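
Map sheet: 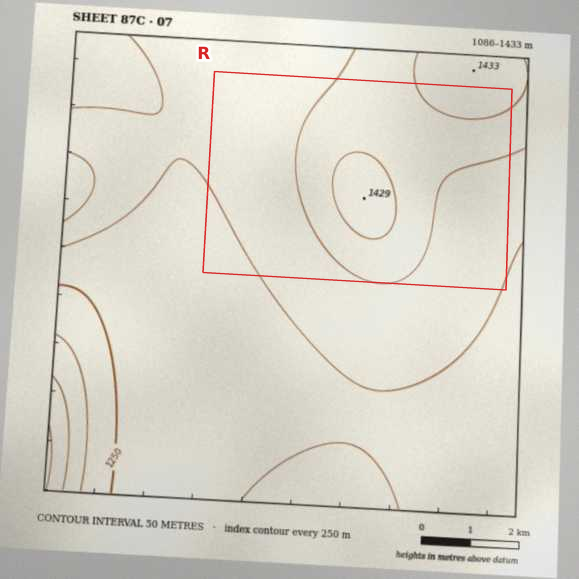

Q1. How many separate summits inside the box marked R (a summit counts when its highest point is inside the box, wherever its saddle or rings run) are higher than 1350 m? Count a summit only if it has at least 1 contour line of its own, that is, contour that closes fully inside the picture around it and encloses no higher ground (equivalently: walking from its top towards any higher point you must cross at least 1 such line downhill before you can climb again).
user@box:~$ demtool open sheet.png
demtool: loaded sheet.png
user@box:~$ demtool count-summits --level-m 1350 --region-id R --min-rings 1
1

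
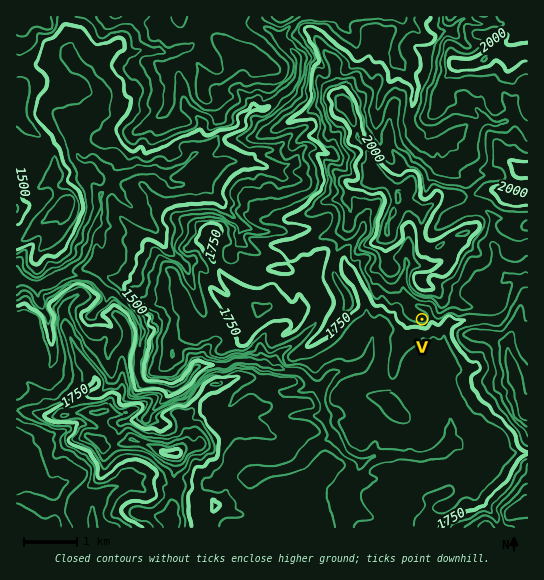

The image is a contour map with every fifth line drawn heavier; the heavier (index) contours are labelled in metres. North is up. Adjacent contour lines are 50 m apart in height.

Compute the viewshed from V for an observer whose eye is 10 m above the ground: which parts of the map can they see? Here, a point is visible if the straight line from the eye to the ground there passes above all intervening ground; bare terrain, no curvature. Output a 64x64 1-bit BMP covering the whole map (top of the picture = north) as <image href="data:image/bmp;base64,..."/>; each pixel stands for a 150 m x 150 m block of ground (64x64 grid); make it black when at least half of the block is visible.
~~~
<image width="64" height="64" href="data:image/bmp;base64,Qk0+AgAAAAAAAD4AAAAoAAAAQAAAAEAAAAABAAEAAAAAAAACAAATCwAAEwsAAAIAAAAAAAAA////AAAAAAAAAAyfj///+AAAHA8PsP/8AAAMfB+Pc/4AAB78H7/x/wAAD/4/v///AAAP//+///8AAA7h/xf//wAABGA/j///AAAIYH+Aj/8AADzg/wAHngAA/eD8ESPvAHOF8/wx+/MAGgf//Hj/4AA8B8/4eP+GAjoPx+Ax/94AHgP3/DP/zgCcAX/8///mAGQAfHz///4AJAB/4v///ABgABwG///8AIAQAAd//7wAAAAAH///nAAAAAAP//+MAAAADAf//4wAAAAEA////AAAAAMB+Pv8AAAAA4D4KfYAAAADwGAJIAAAAASAYBgAAAAACABAcAAAAAAAAIAAAAAAAAAAAwAAAAAAAAABAAAAAAAAAAAAAAAAAAAAAAAAAAAAgAACAAAAAACAAAIAAAAAAMAAAAAAAAAAAAAAAAAAAAAAAAAAAAAAAAAAAAAAAAAAAAAAAAAAAAAAAAAAAAAAAAAAAAAAAAAAAAAAAAAAAAAAAAAAAAAAAAAAAAAAAAAAAAAAAAAAAAAAAAAAAAAAAAAAAAAAAAAAAAAAAAAAAAAAAAAAAAAAAAAAAAAAAAAAAAAAAAAAAAAAAAAAAAAAAAAAAAAAAAAAAAAAAAAAAAAAAAAAAAAAAAAAAAAAAAAAAAAAAAAAAAAAAAAAAAAAAAAAAAAAAAAAAAAAAAAAAAAAAAAAAA=="/>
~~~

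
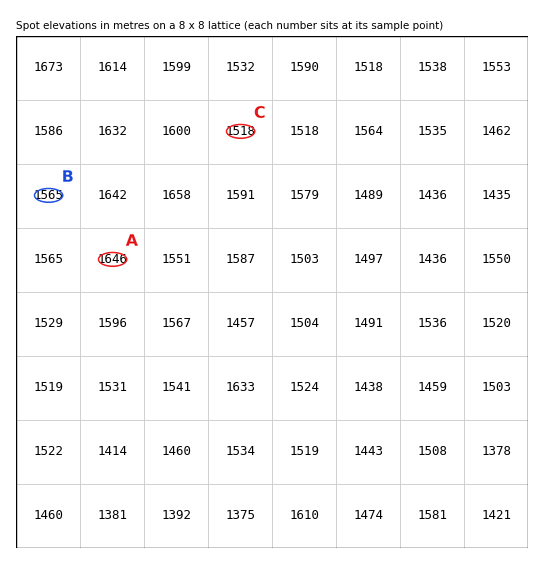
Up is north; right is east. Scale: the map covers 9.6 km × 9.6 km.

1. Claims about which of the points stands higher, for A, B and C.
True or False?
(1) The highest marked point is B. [False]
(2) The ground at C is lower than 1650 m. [True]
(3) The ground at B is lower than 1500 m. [False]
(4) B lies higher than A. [False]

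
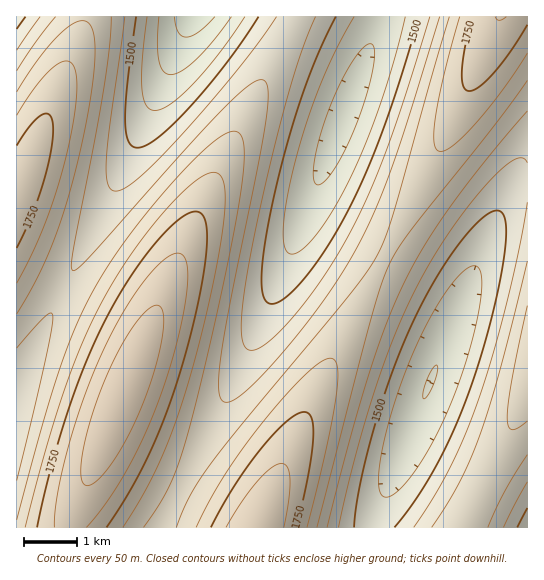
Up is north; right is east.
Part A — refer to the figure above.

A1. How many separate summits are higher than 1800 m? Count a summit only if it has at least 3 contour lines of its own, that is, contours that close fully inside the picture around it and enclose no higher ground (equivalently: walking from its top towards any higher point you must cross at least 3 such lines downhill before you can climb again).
0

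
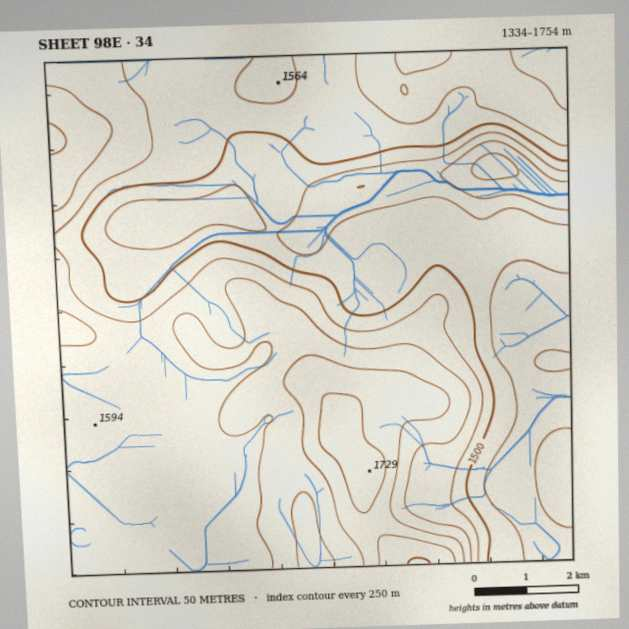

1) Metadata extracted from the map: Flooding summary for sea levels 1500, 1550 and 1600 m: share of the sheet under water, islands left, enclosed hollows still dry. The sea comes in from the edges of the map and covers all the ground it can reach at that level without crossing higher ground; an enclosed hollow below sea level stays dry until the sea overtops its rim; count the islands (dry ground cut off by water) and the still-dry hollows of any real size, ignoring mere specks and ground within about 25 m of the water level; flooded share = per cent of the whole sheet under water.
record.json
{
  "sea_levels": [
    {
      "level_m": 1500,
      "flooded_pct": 32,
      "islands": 0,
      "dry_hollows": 0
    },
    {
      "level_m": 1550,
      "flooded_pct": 48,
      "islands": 0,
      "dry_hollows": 0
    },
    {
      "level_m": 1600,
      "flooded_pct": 80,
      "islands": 0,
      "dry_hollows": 0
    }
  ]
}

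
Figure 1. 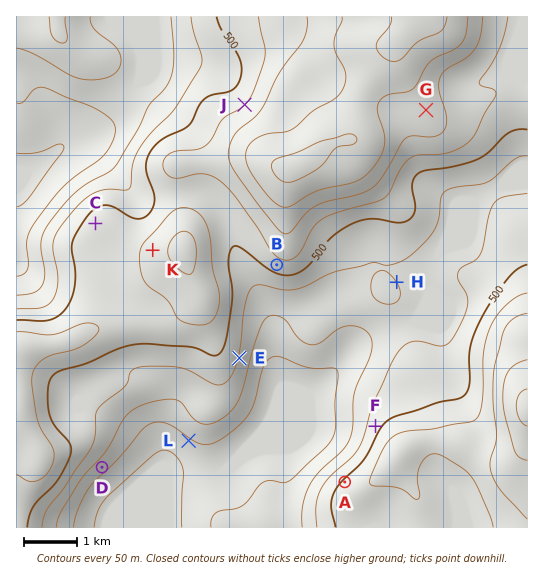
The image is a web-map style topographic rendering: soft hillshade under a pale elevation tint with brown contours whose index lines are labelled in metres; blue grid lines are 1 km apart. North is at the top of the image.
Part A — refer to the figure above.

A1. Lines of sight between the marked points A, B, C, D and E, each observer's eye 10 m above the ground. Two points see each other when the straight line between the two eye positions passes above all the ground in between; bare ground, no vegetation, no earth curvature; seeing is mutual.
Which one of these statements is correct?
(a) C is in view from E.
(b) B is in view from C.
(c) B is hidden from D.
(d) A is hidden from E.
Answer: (c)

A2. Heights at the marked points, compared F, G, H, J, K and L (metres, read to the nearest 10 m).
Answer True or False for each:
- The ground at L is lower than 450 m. True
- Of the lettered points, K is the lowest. False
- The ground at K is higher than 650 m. False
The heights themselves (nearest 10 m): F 480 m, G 630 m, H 450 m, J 550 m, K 570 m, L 340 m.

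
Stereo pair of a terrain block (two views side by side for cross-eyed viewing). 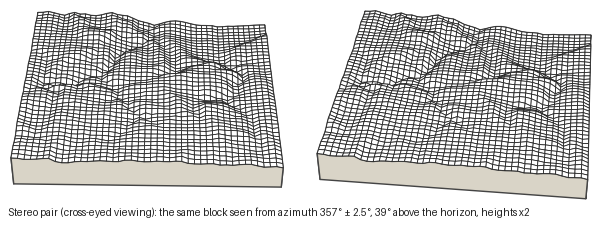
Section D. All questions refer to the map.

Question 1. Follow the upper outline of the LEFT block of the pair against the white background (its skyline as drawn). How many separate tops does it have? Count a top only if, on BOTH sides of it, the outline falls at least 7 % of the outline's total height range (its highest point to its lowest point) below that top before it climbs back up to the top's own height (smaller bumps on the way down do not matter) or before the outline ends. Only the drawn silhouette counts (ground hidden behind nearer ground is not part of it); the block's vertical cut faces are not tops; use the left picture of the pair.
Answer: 4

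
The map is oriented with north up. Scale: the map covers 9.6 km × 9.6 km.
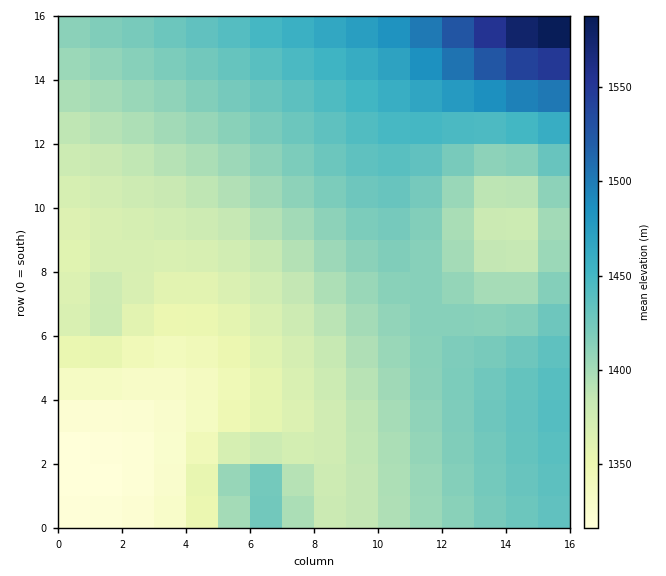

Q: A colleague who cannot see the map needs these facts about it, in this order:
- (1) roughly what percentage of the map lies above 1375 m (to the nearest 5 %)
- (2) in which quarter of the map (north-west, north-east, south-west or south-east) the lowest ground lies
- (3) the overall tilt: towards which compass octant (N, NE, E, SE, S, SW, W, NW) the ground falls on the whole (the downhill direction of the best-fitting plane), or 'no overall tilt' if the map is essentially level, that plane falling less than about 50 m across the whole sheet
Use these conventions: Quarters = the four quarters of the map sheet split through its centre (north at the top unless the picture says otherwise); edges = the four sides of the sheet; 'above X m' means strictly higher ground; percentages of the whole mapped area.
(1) Roughly 75 % of the ground is higher than 1375 m.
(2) The lowest ground is in the south-west quarter.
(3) Overall the map slopes down towards the south-west.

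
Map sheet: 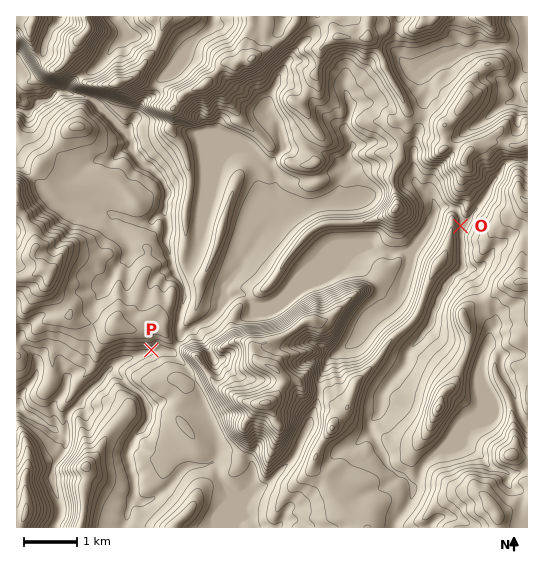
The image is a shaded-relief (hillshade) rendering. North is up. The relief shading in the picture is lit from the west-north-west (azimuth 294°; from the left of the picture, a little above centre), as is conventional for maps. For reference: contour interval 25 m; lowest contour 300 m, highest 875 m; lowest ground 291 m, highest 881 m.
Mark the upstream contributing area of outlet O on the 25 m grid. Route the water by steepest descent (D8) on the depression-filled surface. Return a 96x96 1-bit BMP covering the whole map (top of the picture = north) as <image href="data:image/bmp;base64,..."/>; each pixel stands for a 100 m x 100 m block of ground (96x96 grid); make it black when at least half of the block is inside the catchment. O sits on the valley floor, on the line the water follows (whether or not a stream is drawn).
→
<image width="96" height="96" href="data:image/bmp;base64,Qk2+BAAAAAAAAD4AAAAoAAAAYAAAAGAAAAABAAEAAAAAAIAEAAATCwAAEwsAAAIAAAAAAAAA////AAAAAAAAAAAAAAAAAH////8AAAAAAAAAAP////8AAAAAAAAAA/////8AAAAAAAAAB/////8AAAAAAAAAB/////8AAAAAAAAAD/////8AAAAAAAAAD/////8AAAAAAAAAH/////8AAAAAAAAAH/////8AAAAAAAAAP/////8AAAAAAAAAf/////8AAAAAAAAA//////8AAAAAAAAA//////8AAAAAAAAA//////8AAAAAAAAAf/////8AAAAAAAAAf/////8AAAAAAAAAP/////8AAAAAAAAAP/////8AAAAAAAAAH/////8AAAAAAAAAH/////8AAAAAAAAAD/////8AAAAAAAAAB/////8AAAAAAAAAA/////8AAAAAAAAAA/////8AAAAAAAAAAf////8AAAAAAAAAAf////8AAAAAAAAAAf////8AAAAAAAAAAP////8AAAAAAAAAAH////8AAAAAAAAAAD////8AAAAAAAAAAB////8AAAAAAAAAAA////8AAAAAAAAAAA////8AAAAAAAAAAAf///8AAAAAAAAAAAP///8AAAAAAAAAAAH///8AAAAAAAAAAAD///8AAAAAAAAAAAB///8AAAAAAAAAAAA///8AAAAAAAAAAAAf//8AAAAAAAAAAAAf//8AAAAAAAAAAAAP//8AAAAAAAAAAAAP//8AAAAAAAAAAAAP//8AAAAAAAAAAAAH//8AAAAAAAAAAAAH//8AAAAAAAAAAAAD//8AAAAAAAAAAAAD//8AAAAAAAAAAAAD//8AAAAAAAAAAAAB//8AAAAAAAAAAAAA//8AAAAAAAAAAAAA//8AAAAAAAAAAAAAf/8AAAAAAAAAAAAAf/8AAAAAAAAAAAAAfH8AAAAAAAAAAAAAeH8AAAAAAAAAAAAAMD8AAAAAAAAAAAAAAB8AAAAAAAAAAAAAAA8AAAAAAAAAAAAAAAMAAAAAAAAAAAAAAAEAAAAAAAAAAAAAAAAAAAAAAAAAAAAAAAAAAAAAAAAAAAAAAAAAAAAAAAAAAAAAAAAAAAAAAAAAAAAAAAAAAAAAAAAAAAAAAAAAAAAAAAAAAAAAAAAAAAAAAAAAAAAAAAAAAAAAAAAAAAAAAAAAAAAAAAAAAAAAAAAAAAAAAAAAAAAAAAAAAAAAAAAAAAAAAAAAAAAAAAAAAAAAAAAAAAAAAAAAAAAAAAAAAAAAAAAAAAAAAAAAAAAAAAAAAAAAAAAAAAAAAAAAAAAAAAAAAAAAAAAAAAAAAAAAAAAAAAAAAAAAAAAAAAAAAAAAAAAAAAAAAAAAAAAAAAAAAAAAAAAAAAAAAAAAAAAAAAAAAAAAAAAAAAAAAAAAAAAAAAAAAAAAAAAAAAAAAAAAAAAAAAAAAAAAAAAAAAAAAAAAAAAAAAAAAAAAAAAAAAAAAAAAAAAAAAAAAAAAAAAAAAAAAAAAAAAAAAAAAAAAAAAAAAAAAAAAAAAAAAAAAAAAAAAAAAAAAAAAAAAAAAAAAAAAAAAAAAAAAAAAAAAAAAAAAAAAAAAAAAA="/>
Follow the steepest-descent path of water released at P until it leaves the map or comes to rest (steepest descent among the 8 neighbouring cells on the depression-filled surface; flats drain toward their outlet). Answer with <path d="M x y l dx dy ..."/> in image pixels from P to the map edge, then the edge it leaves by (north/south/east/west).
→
<path d="M151 350l-1 3-4 0-5 2-4 0-6 3-8 1-5 3-7 7-1 0-4 4-3 5-14 13-20 22-2 2 0 11-1 1-1 8-6-1-8-7-2 0-4-4-4-1-3-3-12-5-7-7-2 0"/>
exit: west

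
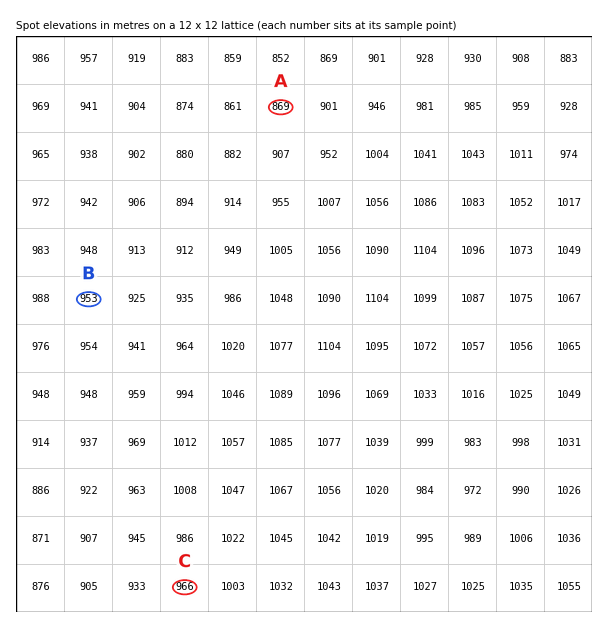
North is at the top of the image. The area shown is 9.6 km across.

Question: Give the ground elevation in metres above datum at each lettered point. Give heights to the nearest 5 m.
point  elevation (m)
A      870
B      955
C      965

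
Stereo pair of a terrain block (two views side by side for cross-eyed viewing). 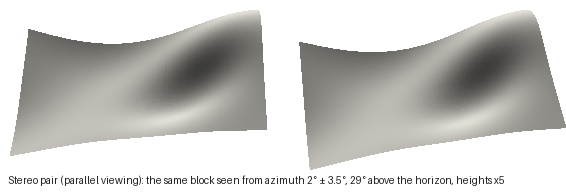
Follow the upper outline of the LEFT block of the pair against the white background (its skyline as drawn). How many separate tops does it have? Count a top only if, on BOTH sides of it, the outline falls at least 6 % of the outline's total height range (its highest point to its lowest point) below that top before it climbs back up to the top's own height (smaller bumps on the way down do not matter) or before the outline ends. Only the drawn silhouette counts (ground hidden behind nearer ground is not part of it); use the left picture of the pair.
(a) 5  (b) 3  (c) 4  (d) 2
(d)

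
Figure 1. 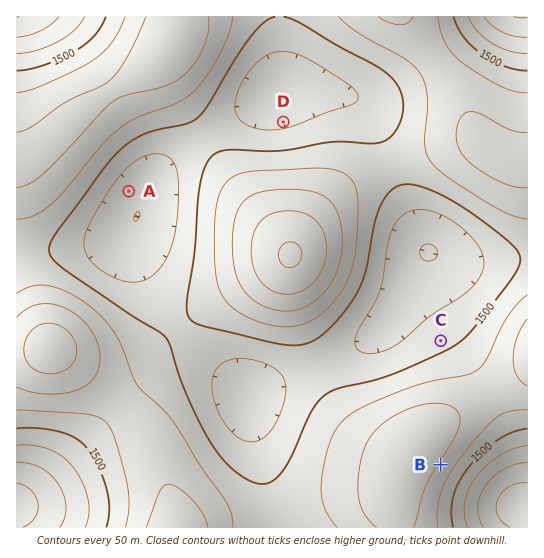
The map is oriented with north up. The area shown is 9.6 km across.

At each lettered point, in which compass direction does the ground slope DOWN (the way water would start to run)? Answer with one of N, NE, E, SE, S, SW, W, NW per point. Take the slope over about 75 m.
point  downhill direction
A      SE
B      SE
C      NW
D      N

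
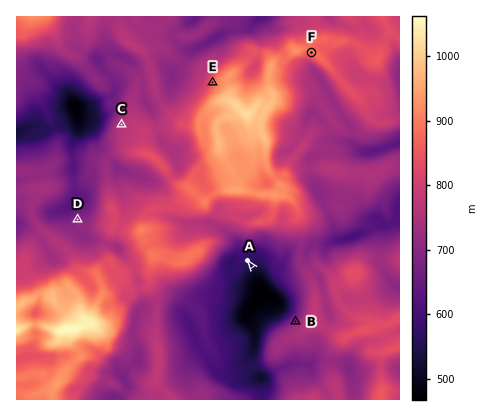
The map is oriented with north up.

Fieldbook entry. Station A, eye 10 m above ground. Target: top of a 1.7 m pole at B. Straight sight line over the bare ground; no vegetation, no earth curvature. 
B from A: seen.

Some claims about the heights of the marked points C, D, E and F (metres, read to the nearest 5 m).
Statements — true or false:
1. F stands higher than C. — true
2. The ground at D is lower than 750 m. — true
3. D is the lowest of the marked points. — true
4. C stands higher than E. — false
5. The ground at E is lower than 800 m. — false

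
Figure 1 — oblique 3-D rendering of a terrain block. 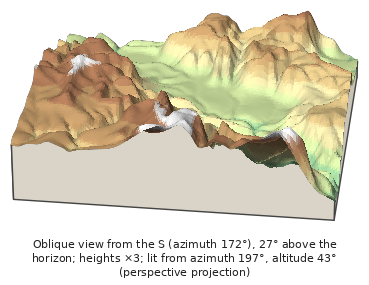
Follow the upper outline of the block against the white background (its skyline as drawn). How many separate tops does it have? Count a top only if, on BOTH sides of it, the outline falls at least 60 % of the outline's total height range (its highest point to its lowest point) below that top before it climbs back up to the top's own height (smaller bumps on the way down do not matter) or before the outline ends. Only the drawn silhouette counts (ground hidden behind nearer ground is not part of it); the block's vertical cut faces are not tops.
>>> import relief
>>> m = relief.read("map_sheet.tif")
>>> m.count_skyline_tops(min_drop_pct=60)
0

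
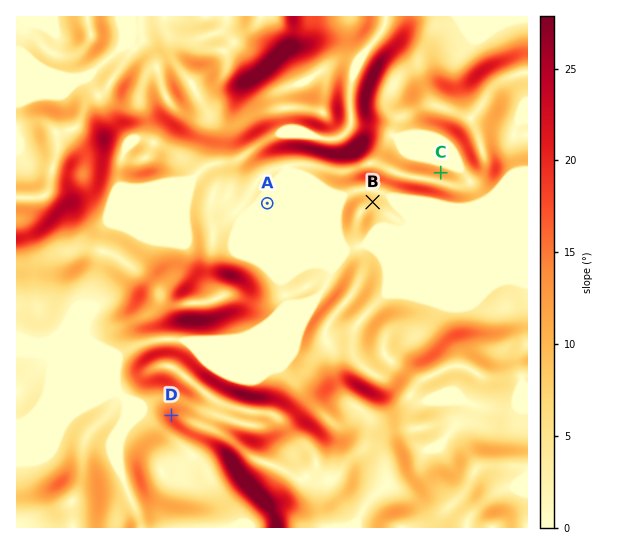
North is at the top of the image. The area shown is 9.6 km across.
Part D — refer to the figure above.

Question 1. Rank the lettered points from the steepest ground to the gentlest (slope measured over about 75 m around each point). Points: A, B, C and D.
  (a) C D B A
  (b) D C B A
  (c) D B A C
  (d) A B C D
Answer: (b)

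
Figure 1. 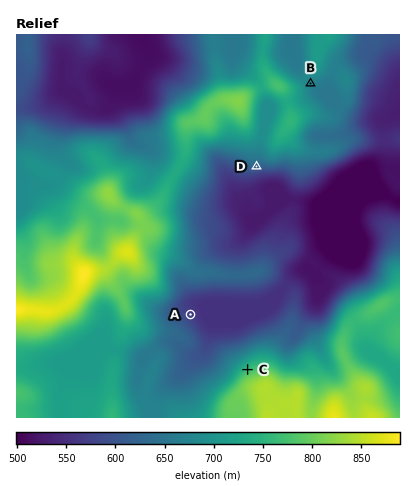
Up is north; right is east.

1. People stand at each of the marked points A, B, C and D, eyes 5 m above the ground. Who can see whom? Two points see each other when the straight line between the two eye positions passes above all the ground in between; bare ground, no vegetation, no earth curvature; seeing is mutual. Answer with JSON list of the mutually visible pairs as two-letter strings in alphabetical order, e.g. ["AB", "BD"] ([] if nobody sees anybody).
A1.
["AC", "CD"]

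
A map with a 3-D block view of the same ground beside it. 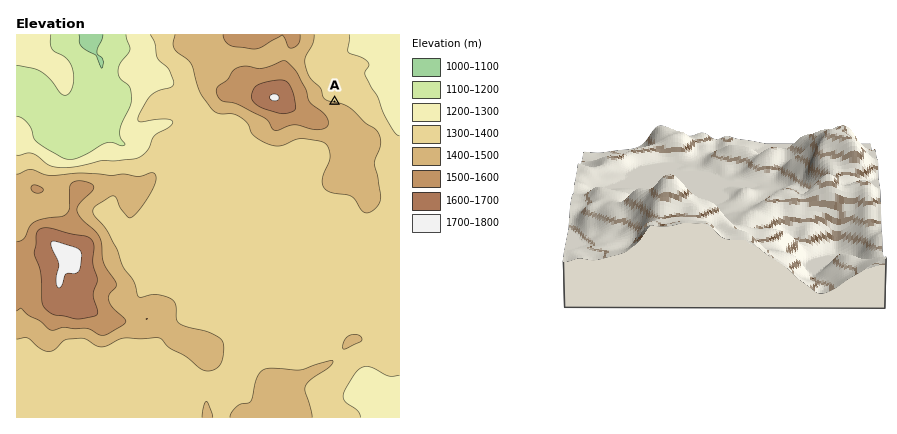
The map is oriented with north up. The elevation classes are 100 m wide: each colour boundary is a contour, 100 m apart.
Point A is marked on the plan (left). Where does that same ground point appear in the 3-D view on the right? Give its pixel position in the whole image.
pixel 621 222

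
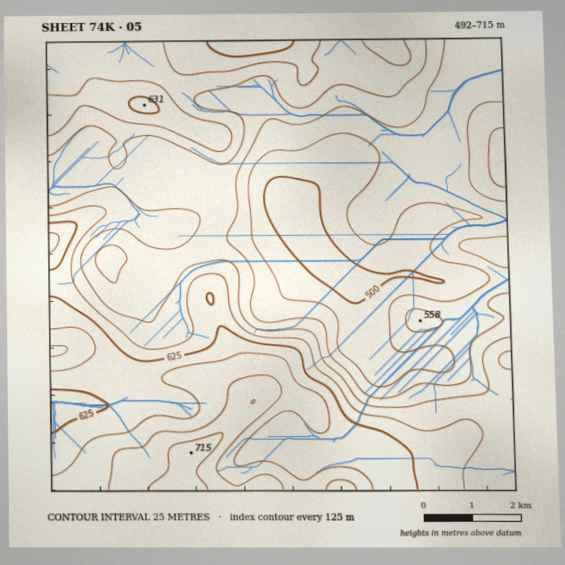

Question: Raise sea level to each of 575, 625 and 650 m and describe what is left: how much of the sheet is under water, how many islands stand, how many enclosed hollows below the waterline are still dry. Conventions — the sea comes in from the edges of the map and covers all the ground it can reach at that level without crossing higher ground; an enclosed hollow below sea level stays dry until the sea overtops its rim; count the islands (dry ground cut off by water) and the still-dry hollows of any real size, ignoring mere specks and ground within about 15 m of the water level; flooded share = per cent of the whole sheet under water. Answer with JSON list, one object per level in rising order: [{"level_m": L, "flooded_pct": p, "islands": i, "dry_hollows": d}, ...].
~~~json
[{"level_m": 575, "flooded_pct": 48, "islands": 0, "dry_hollows": 0}, {"level_m": 625, "flooded_pct": 78, "islands": 0, "dry_hollows": 0}, {"level_m": 650, "flooded_pct": 89, "islands": 0, "dry_hollows": 0}]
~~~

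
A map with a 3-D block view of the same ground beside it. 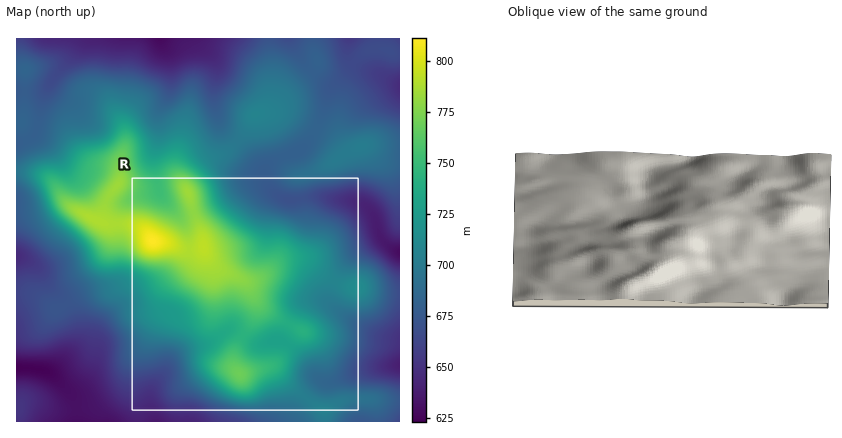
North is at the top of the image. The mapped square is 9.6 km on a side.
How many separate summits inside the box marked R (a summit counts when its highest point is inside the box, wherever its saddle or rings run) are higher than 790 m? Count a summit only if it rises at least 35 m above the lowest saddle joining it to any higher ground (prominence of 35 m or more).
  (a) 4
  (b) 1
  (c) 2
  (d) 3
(b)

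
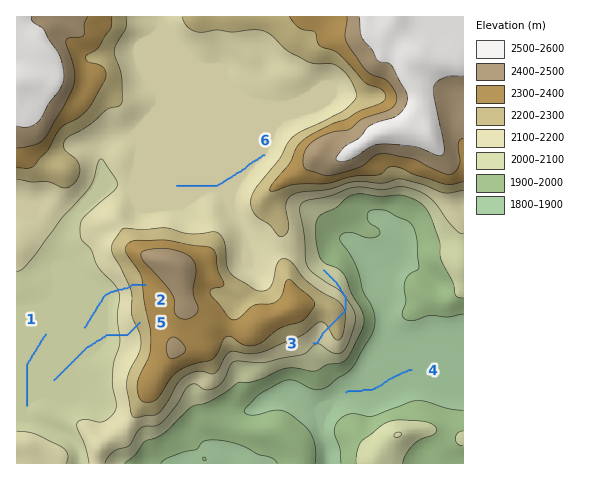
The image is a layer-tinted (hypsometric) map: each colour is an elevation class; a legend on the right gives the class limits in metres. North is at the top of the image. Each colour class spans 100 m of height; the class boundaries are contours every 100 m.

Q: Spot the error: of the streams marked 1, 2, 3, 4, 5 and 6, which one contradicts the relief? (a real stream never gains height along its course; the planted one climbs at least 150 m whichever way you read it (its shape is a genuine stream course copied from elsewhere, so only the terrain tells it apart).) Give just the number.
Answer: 3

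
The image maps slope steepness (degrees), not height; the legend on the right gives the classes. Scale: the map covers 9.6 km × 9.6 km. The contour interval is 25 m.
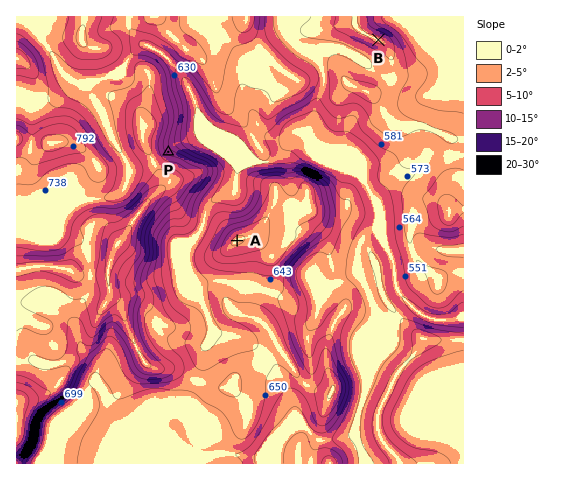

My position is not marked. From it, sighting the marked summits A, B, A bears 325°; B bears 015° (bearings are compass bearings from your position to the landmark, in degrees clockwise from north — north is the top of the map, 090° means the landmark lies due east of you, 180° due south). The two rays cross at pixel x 300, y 331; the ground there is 590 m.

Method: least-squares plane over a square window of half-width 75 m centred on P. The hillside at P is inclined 11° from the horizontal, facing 43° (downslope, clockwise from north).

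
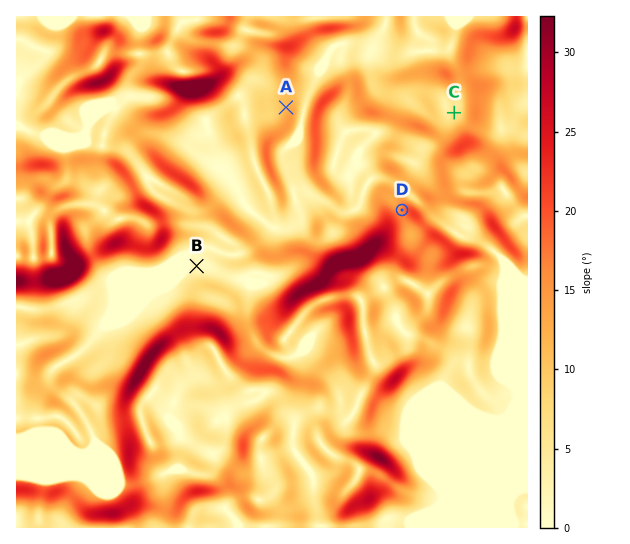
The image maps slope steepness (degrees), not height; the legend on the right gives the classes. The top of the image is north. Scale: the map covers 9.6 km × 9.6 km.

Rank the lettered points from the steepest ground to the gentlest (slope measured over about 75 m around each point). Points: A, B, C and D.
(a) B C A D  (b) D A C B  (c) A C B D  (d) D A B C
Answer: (b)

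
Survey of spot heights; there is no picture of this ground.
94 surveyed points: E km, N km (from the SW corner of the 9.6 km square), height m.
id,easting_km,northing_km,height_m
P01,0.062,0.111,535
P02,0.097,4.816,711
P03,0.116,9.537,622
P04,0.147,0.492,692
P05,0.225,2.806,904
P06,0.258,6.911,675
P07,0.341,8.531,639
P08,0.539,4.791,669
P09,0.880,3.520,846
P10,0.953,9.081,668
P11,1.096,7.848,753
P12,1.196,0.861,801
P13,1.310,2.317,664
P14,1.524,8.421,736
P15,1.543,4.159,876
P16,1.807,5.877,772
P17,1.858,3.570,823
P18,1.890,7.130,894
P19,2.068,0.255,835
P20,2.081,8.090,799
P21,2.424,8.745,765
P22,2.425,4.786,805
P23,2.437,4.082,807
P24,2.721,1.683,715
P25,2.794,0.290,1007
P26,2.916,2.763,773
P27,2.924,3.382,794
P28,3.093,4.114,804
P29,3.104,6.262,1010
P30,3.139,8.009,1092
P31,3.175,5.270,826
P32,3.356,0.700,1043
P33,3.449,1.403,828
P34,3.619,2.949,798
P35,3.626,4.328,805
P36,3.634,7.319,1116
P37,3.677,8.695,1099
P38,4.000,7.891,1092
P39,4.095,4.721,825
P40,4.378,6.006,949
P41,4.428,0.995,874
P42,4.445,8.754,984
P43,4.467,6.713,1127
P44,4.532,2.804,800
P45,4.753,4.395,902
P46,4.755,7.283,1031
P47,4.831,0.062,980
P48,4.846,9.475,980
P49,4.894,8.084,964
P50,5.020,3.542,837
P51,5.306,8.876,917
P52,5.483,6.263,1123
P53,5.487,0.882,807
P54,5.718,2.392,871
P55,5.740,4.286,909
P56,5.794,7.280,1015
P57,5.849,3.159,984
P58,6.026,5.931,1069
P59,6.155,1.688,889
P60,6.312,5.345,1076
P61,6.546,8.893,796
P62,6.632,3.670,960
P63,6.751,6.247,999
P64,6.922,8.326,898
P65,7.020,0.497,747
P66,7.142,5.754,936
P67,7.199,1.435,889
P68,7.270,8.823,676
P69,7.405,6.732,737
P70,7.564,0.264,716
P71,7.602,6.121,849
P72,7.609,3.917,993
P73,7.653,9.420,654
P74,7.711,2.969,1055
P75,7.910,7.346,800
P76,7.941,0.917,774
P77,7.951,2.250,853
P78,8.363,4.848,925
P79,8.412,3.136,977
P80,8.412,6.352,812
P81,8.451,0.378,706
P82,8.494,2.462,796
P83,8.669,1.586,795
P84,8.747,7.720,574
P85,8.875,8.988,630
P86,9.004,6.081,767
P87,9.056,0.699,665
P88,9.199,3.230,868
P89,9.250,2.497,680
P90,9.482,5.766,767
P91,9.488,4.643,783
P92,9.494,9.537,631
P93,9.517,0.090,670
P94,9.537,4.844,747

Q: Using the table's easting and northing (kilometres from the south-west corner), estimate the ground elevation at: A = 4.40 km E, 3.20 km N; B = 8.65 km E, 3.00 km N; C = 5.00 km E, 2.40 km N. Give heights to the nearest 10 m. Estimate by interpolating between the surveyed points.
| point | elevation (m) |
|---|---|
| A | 810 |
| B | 940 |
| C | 830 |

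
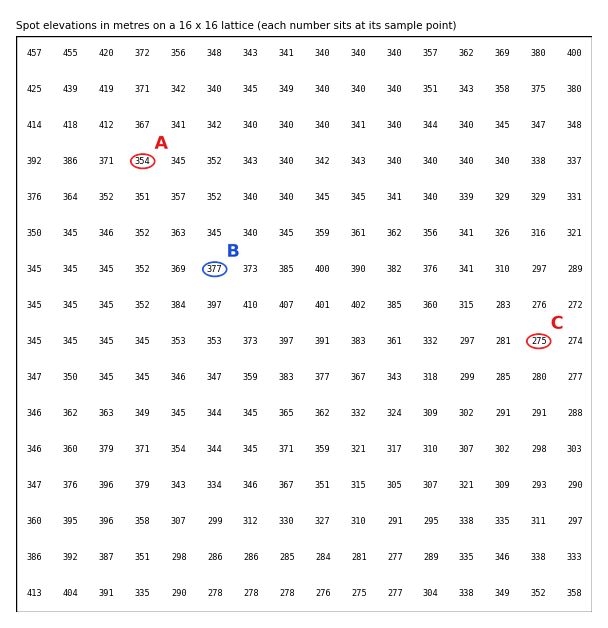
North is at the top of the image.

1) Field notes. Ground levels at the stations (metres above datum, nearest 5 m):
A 355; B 375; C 275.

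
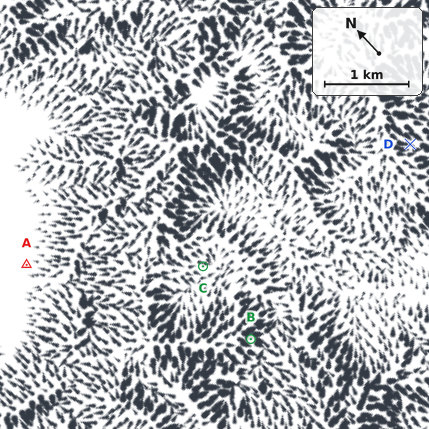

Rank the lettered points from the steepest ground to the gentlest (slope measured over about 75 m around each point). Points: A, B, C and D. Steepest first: B D C A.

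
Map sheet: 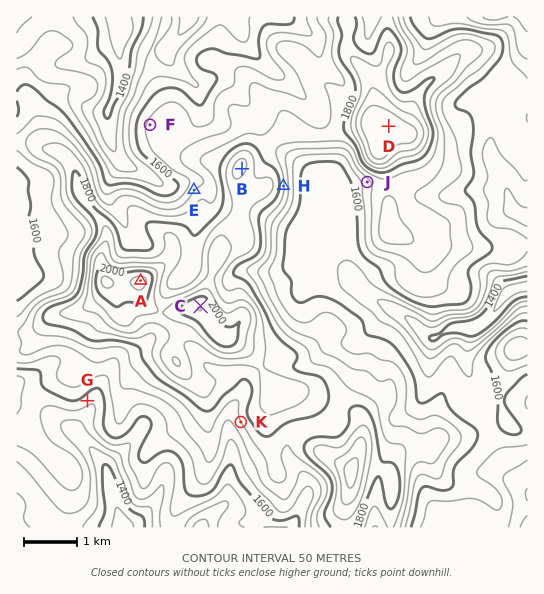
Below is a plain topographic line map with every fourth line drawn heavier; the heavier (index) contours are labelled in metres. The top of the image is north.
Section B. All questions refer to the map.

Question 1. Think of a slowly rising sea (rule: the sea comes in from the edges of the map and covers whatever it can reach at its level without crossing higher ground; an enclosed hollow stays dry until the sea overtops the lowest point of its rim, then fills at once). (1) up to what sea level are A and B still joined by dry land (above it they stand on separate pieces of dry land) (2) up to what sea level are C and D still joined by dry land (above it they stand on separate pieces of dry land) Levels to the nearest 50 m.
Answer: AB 1850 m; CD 1750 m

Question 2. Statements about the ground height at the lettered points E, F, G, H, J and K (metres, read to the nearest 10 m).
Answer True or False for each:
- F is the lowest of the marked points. False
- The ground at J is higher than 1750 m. False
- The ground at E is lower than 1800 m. True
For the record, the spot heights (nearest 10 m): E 1690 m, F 1660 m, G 1570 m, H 1760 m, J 1680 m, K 1750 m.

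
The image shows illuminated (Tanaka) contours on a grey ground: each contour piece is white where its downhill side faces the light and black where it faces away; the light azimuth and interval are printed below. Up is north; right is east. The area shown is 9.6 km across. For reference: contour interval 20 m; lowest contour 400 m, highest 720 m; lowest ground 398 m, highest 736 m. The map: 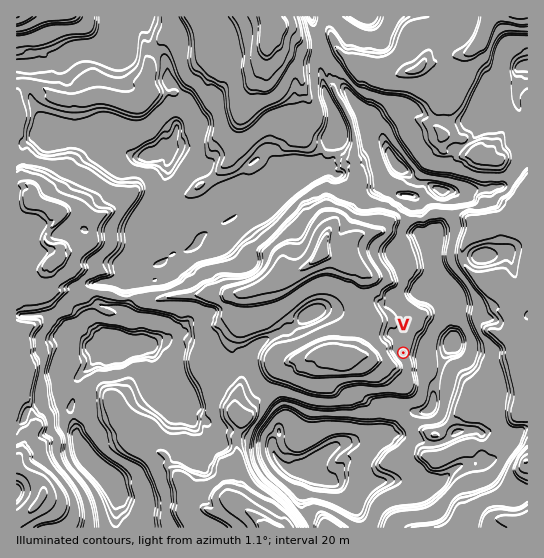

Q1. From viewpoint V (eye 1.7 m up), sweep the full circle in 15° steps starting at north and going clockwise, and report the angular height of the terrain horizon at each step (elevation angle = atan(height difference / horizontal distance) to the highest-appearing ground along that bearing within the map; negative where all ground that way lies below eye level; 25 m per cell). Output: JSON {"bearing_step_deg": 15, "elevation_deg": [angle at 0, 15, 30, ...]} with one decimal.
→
{"bearing_step_deg": 15, "elevation_deg": [1.0, 1.0, 1.4, 1.6, 1.5, 1.8, 1.6, 1.4, 1.3, 2.1, 1.8, 0.9, 0.8, 7.6, 11.2, 11.8, 11.7, 11.2, 10.5, 9.2, 7.6, 4.9, 4.1, 2.7]}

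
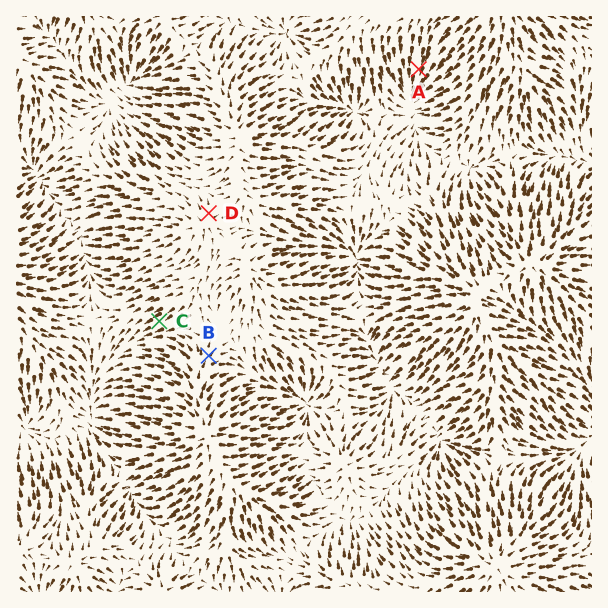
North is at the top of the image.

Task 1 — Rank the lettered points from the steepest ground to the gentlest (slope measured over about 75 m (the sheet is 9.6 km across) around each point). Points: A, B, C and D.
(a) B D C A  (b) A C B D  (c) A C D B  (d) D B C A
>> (b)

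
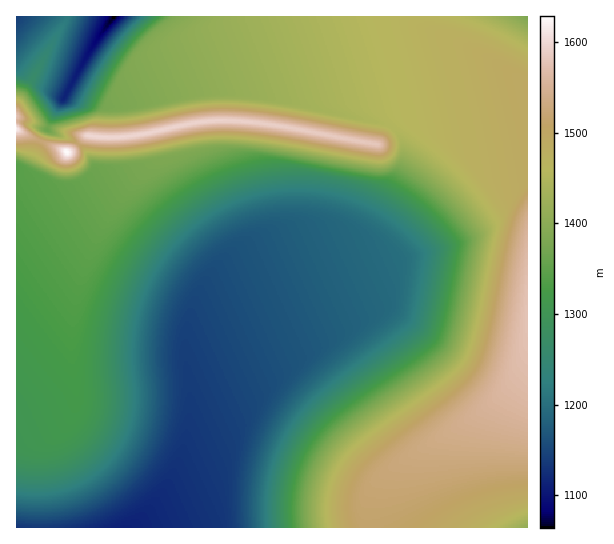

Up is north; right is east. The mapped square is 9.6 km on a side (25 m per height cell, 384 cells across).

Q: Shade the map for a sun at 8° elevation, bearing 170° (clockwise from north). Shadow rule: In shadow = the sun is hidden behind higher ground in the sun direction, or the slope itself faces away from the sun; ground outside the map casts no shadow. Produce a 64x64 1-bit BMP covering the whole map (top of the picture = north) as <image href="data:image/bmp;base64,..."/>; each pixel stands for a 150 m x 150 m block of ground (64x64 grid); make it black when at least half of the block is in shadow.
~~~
<image width="64" height="64" href="data:image/bmp;base64,Qk0+AgAAAAAAAD4AAAAoAAAAQAAAAEAAAAABAAEAAAAAAAACAAATCwAAEwsAAAIAAAAAAAAA////AAAAAAAAAAAAAAAAAAAAAAAAAAAAAAAAAAAAAAAAAAAAAAAAAAAAAAAAAAAAAAAAAAAAAAAAAAAAAAAAAAAAAAAAAAAAAAAAAAAAAAAAAAAABwAAAAAAAAAP4AAAAAAAAA/4AAAAAAAAH/wAAAAAAAAf/wAAAAAAAB//wAAAAAAAD//gAAAAAAAP//gAAAAAAA///AAAAAAAD//+AAAAAAAH//8AAAAAAAf//wAAAAAAA///AAAAAAAB//4AAAAAAAD//gAAAAAAAD/8AAAAAAAAH/gAAAAAAAAH+AAAAAAAAAPwAAAAAAAAAAAAAAAAAAAAAAAAAAAAAAAAAAAAAAAAAAAAAAAAAAAAAAAAAAAAAAAAAAAAAAAAAAAAAAAAAAAAAAAAAAAAAAAAAAAAAAAAAAAAAAAAAAAAAAAAAAAAAAAAAAAAAAAAAAAAAAAAAAAAAAAAAAAAAAAAAAAAAAAAAAAAAAAAAAAAAAAAAAAAAAAAAAAAAAAAAAAABwAAAAAAAAAfAAAAABwAAH//gAAD/gAA///4AP/+AAD///////wAAP//////+AAA///////4AAD//////+AAAP/////+AAAA//////AAAAD/////gAAAAP////wAAAAA//4fgAAAAAD//wAAAAAAAP//gAAAAAAA///AAAAAAAD//+AAAAAAAA=="/>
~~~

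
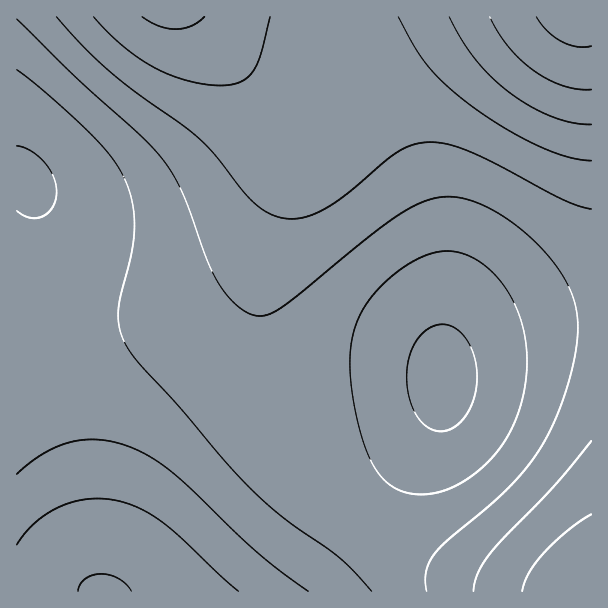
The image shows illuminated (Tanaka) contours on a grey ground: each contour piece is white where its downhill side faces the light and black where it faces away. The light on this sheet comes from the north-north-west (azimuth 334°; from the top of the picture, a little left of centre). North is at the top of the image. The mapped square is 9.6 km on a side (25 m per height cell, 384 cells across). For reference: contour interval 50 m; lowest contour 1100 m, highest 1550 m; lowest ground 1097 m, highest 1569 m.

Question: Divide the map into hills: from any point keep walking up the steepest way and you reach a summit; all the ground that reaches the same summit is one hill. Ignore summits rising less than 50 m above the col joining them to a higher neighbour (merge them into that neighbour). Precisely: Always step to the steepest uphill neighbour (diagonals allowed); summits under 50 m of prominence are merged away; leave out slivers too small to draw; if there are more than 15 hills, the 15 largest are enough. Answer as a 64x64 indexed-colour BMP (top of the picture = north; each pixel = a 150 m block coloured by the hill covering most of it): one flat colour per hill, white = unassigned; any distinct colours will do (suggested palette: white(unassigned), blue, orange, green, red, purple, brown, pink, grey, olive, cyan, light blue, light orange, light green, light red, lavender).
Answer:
<image width="64" height="64" href="data:image/bmp;base64,Qk12CAAAAAAAAHYAAAAoAAAAQAAAAEAAAAABAAQAAAAAAAAIAAATCwAAEwsAABAAAAAAAAAA////ALR3HwAOf/8ALKAsACgn1gC9Z5QAS1aMAMJ34wB/f38AIr28AM++FwDox64AeLv/AIrfmACWmP8A1bDFACIiIiIhERERERERERERERETMzMzMzMzMzMzMzMzMzMzIiIiIiERERERERERERERERMzMzMzMzMzMzMzMzMzMzMiIiIiIRERERERERERERERETMzMzMzMzMzMzMzMzMzMyIiIiIhEREREREREREREREREzMzMzMzMzMzMzMzMzMzIiIiIhERERERERERERERERERMzMzMzMzMzMzMzMzMzMiIiIiEREREREREREREREREREzMzMzMzMzMzMzMzMzMyIiIiIRERERERERERERERERERMzMzMzMzMzMzMzMzMzIiIiIhERERERERERERERERERETMzMzMzMzMzMzMzMzMiIiIiEREREREREREREREREREREzMzMzMzMzMzMzMzMyIiIiIRERERERERERERERERERERMzMzMzMzMzMzMzMzIiIiIhEREREREREREREREREREREzMzMzMzMzMzMzMzMiIiIiERERERERERERERERERERERMzMzMzMzMzMzMzMyIiIiERERERERERERERERERERERETMzMzMzMzMzMzMzIiIiIREREREREREREREREREREREREzMzMzMzMzMzMzMiIiIhERERERERERERERERERERERETMzMzMzMzMzMzMyIiIiEREREREREREREREREREREREREzMzMzMzMzMzMzIiIiIRERERERERERERERERERERERERMzMzMzMzMzMzMiIiIhEREREREREREREREREREREREREzMzMzMzMzMzMyIiIhERERERERERERERERERERERERERMzMzMzMzMzMzIiIiERERERERERERERERERERERERERETMzMzMzMzMzMiIiIRERERERERERERERERERERERERERMzMzMzMzMzMyIiIhEREREREREREREREREREREREREREzMzMzMzMzMzIiIiERERERERERERERERERERERERERETMzMzMzMzMzMiIiEREREREREREREREREREREREREREREzMzMzMzMzMyIiIRERERERERERERERERERERERERERETMzMzMzMzMzIiIhERERERERERERERERERERERERERESMzMzMzMzMzMiIiERERERERERERERERERERERERERERIjMzMzMzMzMyIiIREREREREREREREREREREREREREREiIjMzMzMzMzIiIRERERERERERERERERERERERERERESIiIjMzMzMzMiIhERERERERERERERERERERERERERERIiIiIiIzMzMyIiEREREREREREREREREREREREREREREiIiIiIiIiIiIiIRERERERERERERERERERERERERERESIiIiIiIiIiIiIhERERERERERERERERERERERERERERIiIiIiIiIiIiIhEREREREREREREREREREREREREREREiIiIiIiIiIiIiERERERERERERERERERERERERERERESIiIiIiIiIiIiIRERERERERERERERERERERERERERERIiIiIiIiIiIiIhEREREREREREREREREREREREREREREiIiIiIiIiIiIiERERERERERERERERERERERERERERESIiIiIiIiIiIiIRERERERERERERERERERERERERERERIiIiIiIiIiIiIhEREREREREREREREREREREREREREREiIiIiIiIiIiIiEREREREREREREREREREREREREREREiIiIiIiIiIiIiERERERERERERERERERERERERERERESIiIiIiIiIiIiIRERERERERERERERERERERERERERERIiIiIiIiIiIiIhERERERERERERERERERERERERERERIiIiIiIiIiIiIiEREREREREREREREREREREREREREREiIiIiIiIiIiIiERERERERERERERERERERERERERERESIiIiIiIiIiIiERERERERERERERERERERERERERERESIiIiIiIiIiIiIRERERERERERERERERERERERERERERIiIiIiIiIiIiIhERERERERERERERERERERERERERERIiIiIiIiIiIiIiEREREREREREREREREREREREREREREiIiIiIiIiIiIiIREREREREREREREREREREREREREREiIiIiIiIiIiIiIhERERERERERERERERERERERERERESIiIiIiIiIiIiIiERERERERERERERERERERERERERESIiIiIiIiIiIiIiIRERERERERERERERERERERERERESIiIiIiIiIiIiIiIhERERERERERERERERERERERERERIiIiIiIiIiIiIiIiERERERERERERERERERERERERERIiIiIiIiIiIiIiIiIREREREREREREREREREREREREREiIiIiIiIiIiIiIiIhEREREREREREREREREREREREREiIiIiIiIiIiIiIiIiEREREREREREREREREREREREREiIiIiIiIiIiIiIiIiIRERERERERERERERERERERERESIiIiIiIiIiIiIiIiIhERERERERERERERERERERERESIiIiIiIiIiIiIiIiIiERERERERERERERERERERERERIiIiIiIiIiIiIiIiIiIRERERERERERERERERERERERIiIiIiIiIiIiIiIiIiIhEREREREREREREREREREREREiIiIiIiIiIiIiIiIiIi"/>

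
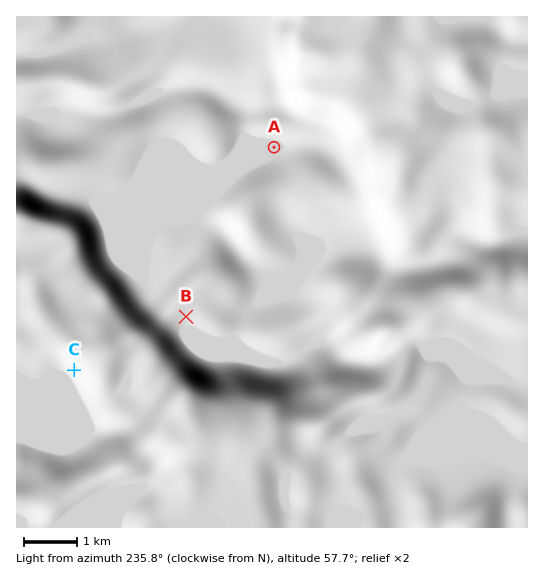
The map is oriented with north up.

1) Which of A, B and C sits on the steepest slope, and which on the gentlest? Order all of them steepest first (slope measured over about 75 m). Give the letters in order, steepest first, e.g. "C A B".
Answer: C B A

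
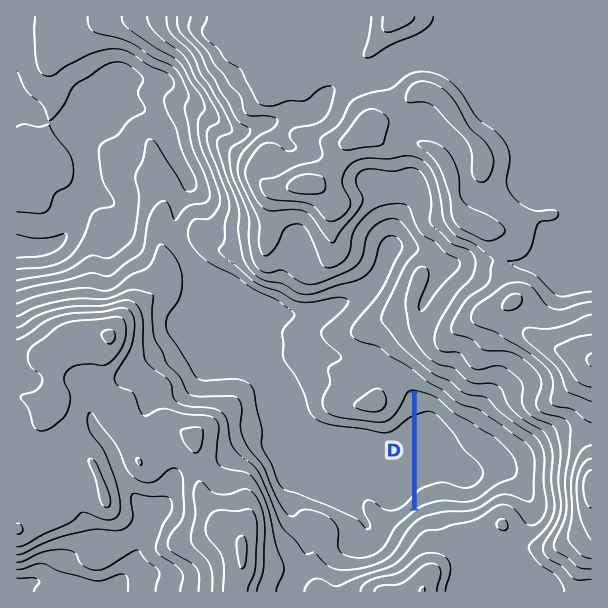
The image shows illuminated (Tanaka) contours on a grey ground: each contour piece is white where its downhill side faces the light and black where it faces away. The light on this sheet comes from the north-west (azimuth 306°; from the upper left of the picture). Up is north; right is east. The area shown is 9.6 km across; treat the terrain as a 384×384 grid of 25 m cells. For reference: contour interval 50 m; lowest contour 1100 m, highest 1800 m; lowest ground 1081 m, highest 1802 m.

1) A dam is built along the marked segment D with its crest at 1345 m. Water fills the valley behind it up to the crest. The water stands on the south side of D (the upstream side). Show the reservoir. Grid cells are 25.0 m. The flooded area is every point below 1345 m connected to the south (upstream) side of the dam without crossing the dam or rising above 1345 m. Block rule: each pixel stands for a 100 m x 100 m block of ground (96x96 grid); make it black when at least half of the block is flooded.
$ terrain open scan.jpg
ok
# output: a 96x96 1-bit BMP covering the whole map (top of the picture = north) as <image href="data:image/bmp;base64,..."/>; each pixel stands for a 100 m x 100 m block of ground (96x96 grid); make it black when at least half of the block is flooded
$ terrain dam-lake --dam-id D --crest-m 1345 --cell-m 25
<image width="96" height="96" href="data:image/bmp;base64,Qk2+BAAAAAAAAD4AAAAoAAAAYAAAAGAAAAABAAEAAAAAAIAEAAATCwAAEwsAAAIAAAAAAAAA////AAAAAAAAAAAAAAAAAAAAAAAAAAAAAAAAAAAAAAAAAAAAAAAAAAAAAAAAAAAAAAAAAAAAAAAAAAAAAAAAAAAAAAAAAAAAAAAAAAAAAAAAAAAAAAAAAAAAAAAAAAAAAAAAAAAAAAAAAAAAAAAAAAAAAAAAAAAAAAAAAAAAAAAAAAAAAAAAAAAAAAAAAAAAAAAAAAAAAAAAAAAAAAAAAAAAAAAAAAAAAAAAAAAAAAAAAAAAAAAAABAAAAAAAAAAAAAAAB/wAAAAAAAAAAAAAB/8AAAAAAAAAAAAAB/+AAAAAAAAAAAAAB//gAAAAAAAAAAAAB//4AAAAAAAAAAAAB//4AAAAAAAAAAAAB//4AAAAAAAAAAAAB//wAAAAAAAAAAAAB//wAAAAAAAAAAAAB//gAAAAAAAAAAAAB//AAAAAAAAAAAAAB/8AAAAAAAAAAAAAB/wAAAAAAAAAAAAAB/gAAAAAAAAAAAAAB+AAAAAAAAAAAAAAB8AAAAAAAAAAAAAAB4AAAAAAAAAAAAAABwAAAAAAAAAAAAAAAAAAAAAAAAAAAAAAAAAAAAAAAAAAAAAAAAAAAAAAAAAAAAAAAAAAAAAAAAAAAAAAAAAAAAAAAAAAAAAAAAAAAAAAAAAAAAAAAAAAAAAAAAAAAAAAAAAAAAAAAAAAAAAAAAAAAAAAAAAAAAAAAAAAAAAAAAAAAAAAAAAAAAAAAAAAAAAAAAAAAAAAAAAAAAAAAAAAAAAAAAAAAAAAAAAAAAAAAAAAAAAAAAAAAAAAAAAAAAAAAAAAAAAAAAAAAAAAAAAAAAAAAAAAAAAAAAAAAAAAAAAAAAAAAAAAAAAAAAAAAAAAAAAAAAAAAAAAAAAAAAAAAAAAAAAAAAAAAAAAAAAAAAAAAAAAAAAAAAAAAAAAAAAAAAAAAAAAAAAAAAAAAAAAAAAAAAAAAAAAAAAAAAAAAAAAAAAAAAAAAAAAAAAAAAAAAAAAAAAAAAAAAAAAAAAAAAAAAAAAAAAAAAAAAAAAAAAAAAAAAAAAAAAAAAAAAAAAAAAAAAAAAAAAAAAAAAAAAAAAAAAAAAAAAAAAAAAAAAAAAAAAAAAAAAAAAAAAAAAAAAAAAAAAAAAAAAAAAAAAAAAAAAAAAAAAAAAAAAAAAAAAAAAAAAAAAAAAAAAAAAAAAAAAAAAAAAAAAAAAAAAAAAAAAAAAAAAAAAAAAAAAAAAAAAAAAAAAAAAAAAAAAAAAAAAAAAAAAAAAAAAAAAAAAAAAAAAAAAAAAAAAAAAAAAAAAAAAAAAAAAAAAAAAAAAAAAAAAAAAAAAAAAAAAAAAAAAAAAAAAAAAAAAAAAAAAAAAAAAAAAAAAAAAAAAAAAAAAAAAAAAAAAAAAAAAAAAAAAAAAAAAAAAAAAAAAAAAAAAAAAAAAAAAAAAAAAAAAAAAAAAAAAAAAAAAAAAAAAAAAAAAAAAAAAAAAAAAAAAAAAAAAAAAAAAAAAAAAAAAAAAAAAAAAAAAAAAAAAAAAAAAAAAAAAAAAAAAAAAAAAAAAAAAAAAAAAAAAA="/>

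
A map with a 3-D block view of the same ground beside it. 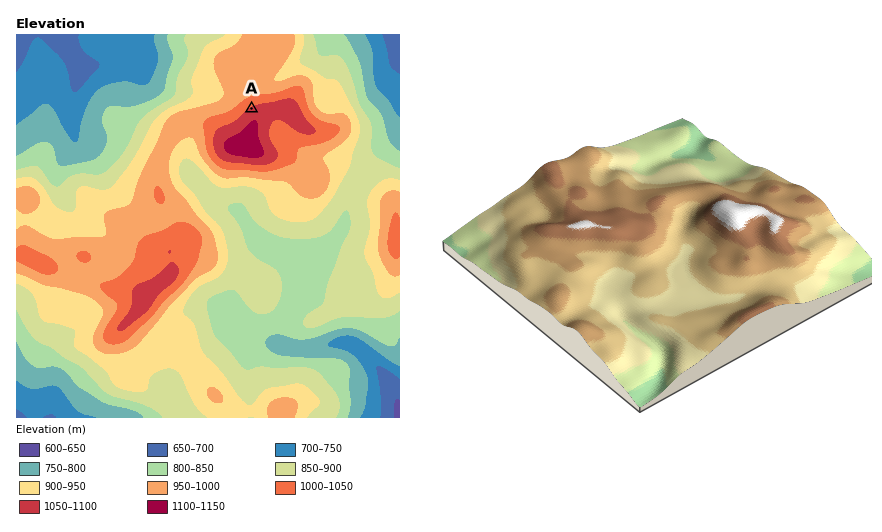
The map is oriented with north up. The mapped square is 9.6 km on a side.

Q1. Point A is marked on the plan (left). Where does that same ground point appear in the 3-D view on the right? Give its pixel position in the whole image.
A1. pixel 758 206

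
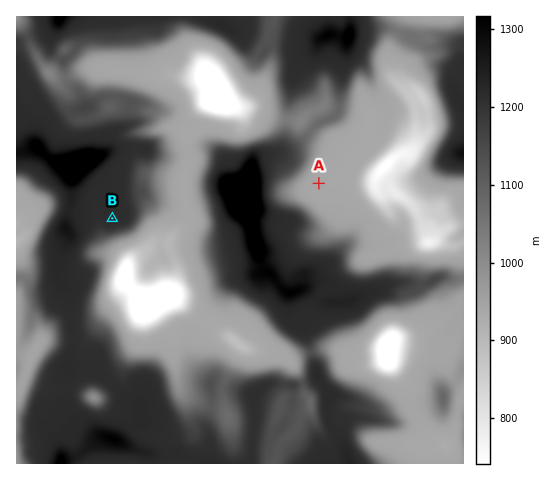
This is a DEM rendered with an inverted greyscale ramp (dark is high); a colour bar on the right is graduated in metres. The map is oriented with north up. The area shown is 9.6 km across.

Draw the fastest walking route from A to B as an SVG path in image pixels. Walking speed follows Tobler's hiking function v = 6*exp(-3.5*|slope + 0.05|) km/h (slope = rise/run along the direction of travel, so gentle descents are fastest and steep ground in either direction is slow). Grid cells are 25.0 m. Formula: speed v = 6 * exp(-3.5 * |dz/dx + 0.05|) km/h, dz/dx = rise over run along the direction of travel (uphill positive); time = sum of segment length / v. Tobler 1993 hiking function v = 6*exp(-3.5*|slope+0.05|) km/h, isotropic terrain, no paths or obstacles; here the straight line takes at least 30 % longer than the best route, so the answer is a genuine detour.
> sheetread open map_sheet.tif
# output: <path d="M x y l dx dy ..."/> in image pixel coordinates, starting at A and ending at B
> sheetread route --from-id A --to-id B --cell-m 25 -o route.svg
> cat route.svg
<path d="M319 183l-7-14 0-17-3-5 0-8-1-2-3-3-5 0-5-2-7-7-2-1-2 0-21 10-11 0-7 4-11 0-5-2-21 0-9 4-6 6-14 7-8 8-14 7-21 21-6 12-18 17"/>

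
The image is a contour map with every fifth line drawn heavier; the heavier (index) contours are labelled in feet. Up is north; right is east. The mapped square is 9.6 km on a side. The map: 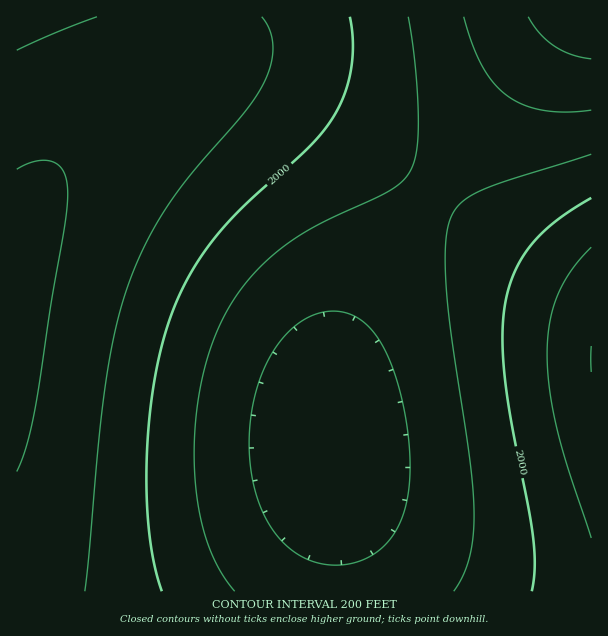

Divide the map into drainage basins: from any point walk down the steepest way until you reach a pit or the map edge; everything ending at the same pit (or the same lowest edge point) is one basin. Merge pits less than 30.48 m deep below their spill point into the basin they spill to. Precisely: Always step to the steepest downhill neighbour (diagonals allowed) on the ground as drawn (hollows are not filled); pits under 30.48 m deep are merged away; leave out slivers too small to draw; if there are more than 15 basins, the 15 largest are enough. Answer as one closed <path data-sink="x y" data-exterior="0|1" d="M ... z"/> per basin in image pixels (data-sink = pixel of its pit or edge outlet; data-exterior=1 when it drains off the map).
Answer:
<path data-sink="326 443" data-exterior="0" d="M221 67l-20 0-30 9-19 10-48 35-46 44-12 15-15 24-11 24-4 14 0 349 575 1 1-296-55-31-57-37-103-76-78-52-42-22z"/><path data-sink="591 17" data-exterior="1" d="M591 16l-406 0-3 25-7 19-11 14-18 15 3 1 30-17 22-6 29 1 27 10 34 18 56 36 93 67 85 59 66 37z"/><path data-sink="17 17" data-exterior="1" d="M183 16l-167 1 1 224 14-37 27-39 37-37 57-43 20-20 10-24z"/>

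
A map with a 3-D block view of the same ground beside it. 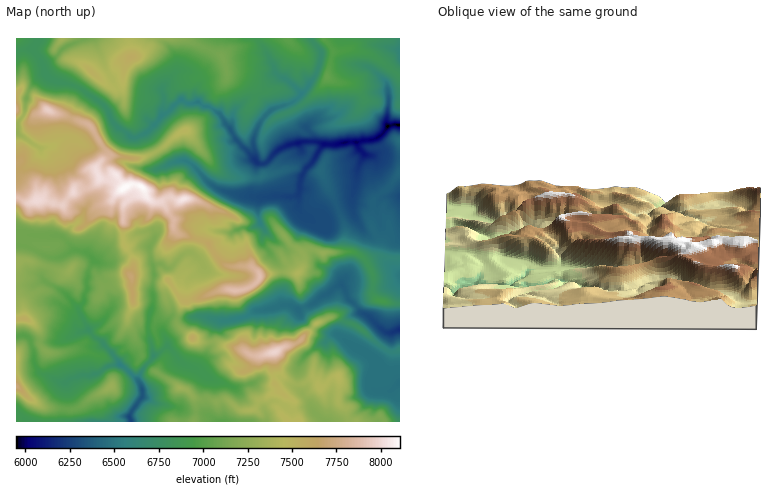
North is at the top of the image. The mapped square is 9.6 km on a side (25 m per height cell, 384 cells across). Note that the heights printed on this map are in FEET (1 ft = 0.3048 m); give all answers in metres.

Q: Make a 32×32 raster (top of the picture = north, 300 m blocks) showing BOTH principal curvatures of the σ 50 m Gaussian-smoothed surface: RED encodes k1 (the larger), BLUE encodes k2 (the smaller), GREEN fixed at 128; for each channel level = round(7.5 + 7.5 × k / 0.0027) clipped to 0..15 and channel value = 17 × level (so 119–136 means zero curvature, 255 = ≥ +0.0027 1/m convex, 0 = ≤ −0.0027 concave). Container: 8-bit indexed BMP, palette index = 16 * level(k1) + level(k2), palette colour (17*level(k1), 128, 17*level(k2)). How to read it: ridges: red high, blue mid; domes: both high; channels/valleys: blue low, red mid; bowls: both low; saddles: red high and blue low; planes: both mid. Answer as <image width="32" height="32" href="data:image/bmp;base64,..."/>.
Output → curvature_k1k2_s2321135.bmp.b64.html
<image width="32" height="32" href="data:image/bmp;base64,Qk02CAAAAAAAADYEAAAoAAAAIAAAACAAAAABAAgAAAAAAAAEAAATCwAAEwsAAAABAAAAAAAAAIAAABGAAAAigAAAM4AAAESAAABVgAAAZoAAAHeAAACIgAAAmYAAAKqAAAC7gAAAzIAAAN2AAADugAAA/4AAAACAEQARgBEAIoARADOAEQBEgBEAVYARAGaAEQB3gBEAiIARAJmAEQCqgBEAu4ARAMyAEQDdgBEA7oARAP+AEQAAgCIAEYAiACKAIgAzgCIARIAiAFWAIgBmgCIAd4AiAIiAIgCZgCIAqoAiALuAIgDMgCIA3YAiAO6AIgD/gCIAAIAzABGAMwAigDMAM4AzAESAMwBVgDMAZoAzAHeAMwCIgDMAmYAzAKqAMwC7gDMAzIAzAN2AMwDugDMA/4AzAACARAARgEQAIoBEADOARABEgEQAVYBEAGaARAB3gEQAiIBEAJmARACqgEQAu4BEAMyARADdgEQA7oBEAP+ARAAAgFUAEYBVACKAVQAzgFUARIBVAFWAVQBmgFUAd4BVAIiAVQCZgFUAqoBVALuAVQDMgFUA3YBVAO6AVQD/gFUAAIBmABGAZgAigGYAM4BmAESAZgBVgGYAZoBmAHeAZgCIgGYAmYBmAKqAZgC7gGYAzIBmAN2AZgDugGYA/4BmAACAdwARgHcAIoB3ADOAdwBEgHcAVYB3AGaAdwB3gHcAiIB3AJmAdwCqgHcAu4B3AMyAdwDdgHcA7oB3AP+AdwAAgIgAEYCIACKAiAAzgIgARICIAFWAiABmgIgAd4CIAIiAiACZgIgAqoCIALuAiADMgIgA3YCIAO6AiAD/gIgAAICZABGAmQAigJkAM4CZAESAmQBVgJkAZoCZAHeAmQCIgJkAmYCZAKqAmQC7gJkAzICZAN2AmQDugJkA/4CZAACAqgARgKoAIoCqADOAqgBEgKoAVYCqAGaAqgB3gKoAiICqAJmAqgCqgKoAu4CqAMyAqgDdgKoA7oCqAP+AqgAAgLsAEYC7ACKAuwAzgLsARIC7AFWAuwBmgLsAd4C7AIiAuwCZgLsAqoC7ALuAuwDMgLsA3YC7AO6AuwD/gLsAAIDMABGAzAAigMwAM4DMAESAzABVgMwAZoDMAHeAzACIgMwAmYDMAKqAzAC7gMwAzIDMAN2AzADugMwA/4DMAACA3QARgN0AIoDdADOA3QBEgN0AVYDdAGaA3QB3gN0AiIDdAJmA3QCqgN0Au4DdAMyA3QDdgN0A7oDdAP+A3QAAgO4AEYDuACKA7gAzgO4ARIDuAFWA7gBmgO4Ad4DuAIiA7gCZgO4AqoDuALuA7gDMgO4A3YDuAO6A7gD/gO4AAID/ABGA/wAigP8AM4D/AESA/wBVgP8AZoD/AHeA/wCIgP8AmYD/AKqA/wC7gP8AzID/AN2A/wDugP8A/4D/AISDo5SklJSnxJC4p7imppaGhaS0pJant5WGdpa1xuq0gvjXpqbHl5ank5GUg4SWlrfGxbWmlpa3dJenxcaDtIP1poV2dobH18m4gJWW2OeVlaZytqW3t4SWqJbGgnSGh7Z1hXaGhXO42bOQt+a2hHV0grSRYcamlaent9mDdoiHtnOWhoeHlaCgwcD4hXWGdpXIxsWUtZRzx5W2yaOGh4fIgsjHp5enxqKm2IC2hISEhYSm1+fppnHBtcaDhYaGp7aitYSWqKWBtpe3s4OU6dbU5tikpsf49rNwtXR1tda1cbWmdoaEo7a2ppWlhLX4xpSkyNW1pIPF9YFRdObmcoP315aHh5SWlJbHpZSF1GBwcXCAkYSWllHD+PbjtIGGhpaGh4aWlKiGdPa2gqbUxYOEhcVxc3SEg5CTtcWRpMXVh5aXloSkqJdz95ZxpNe2+PfX+KaDdXT2lHOVhJXYx5WHhoWVl6WWl4P3haHolnaGlse19vdzUveVlYR2dcaGdoeGlqe4hqWWtOmngbSmh3Zzo6Ok+fPl2cbWc3Vl14aGp7eVhaa3dIZzxaeSpYOXdLa2lteDc6aXpcWUhMW3lqeFhYeYhYWHdqXHhKPIhWOVt4aG15G1pMfn9/X2xpWWhYeGhoSjpHSHs5OVgsXY1raVkqPnkaH4k5NxY6V1hYeHgpOUlMTltHPUxsRyosd1hpal8uGQ+JVyhXd2l3WXh4ezuKe2yJO3x8OmhMXWlHWF9/fWo8LXg4aHd5eHhoeHh9W4p6a2hoWnpaam1sfn+fe2cXF0hIOFhoeHl3eGmIeGdaeohbimpoWnt/jVtrW3c3CChYWGh4eFh5eIh4aHl4eGp4aGlqWnptjFpWCE15SAtse3t8enl5SmmIeHhod3l5eGhod2psi1ocDQgXCQgKXnhoaEkaWXp5HHh4eVl4eXqJWFh4eGdPb11eX213SV+JaXloLXgaWWx7O2yKS1lpaTk5eGhnXWxHJic2X31senhpWQsteHhIKigpGAgaCy2aKohnaGpvhzgbWWcobY2ZeVgba2w5eGlpW4yKeYqZCgsOfH19bXt4Cl1oWlgpanyLOipbiR1deWdXWFpqinkdWwtfm3p4aCcMbGhZikkZCAs6aEp6eDgdS3doV1l6jG5PTic3SUgILHyLZ1h5a2tqWomIeGl6i4ksS3h5eXlpPD5XN1hHOE2LaWtmSGhoeYhoeol4eHhoOngdenp5iYksbFhYWlpte4hZfGhoaGdnZ3h6eHh4eEl5ensad2hYSmt5WFpNPIl4eGl7m4p5Z2d4eXmIeHhoaHmKiBx5eXt5eWl4aE9ZGEhYaGloamlKeXloaGlpaFl5inhMSWh5eGhoY="/>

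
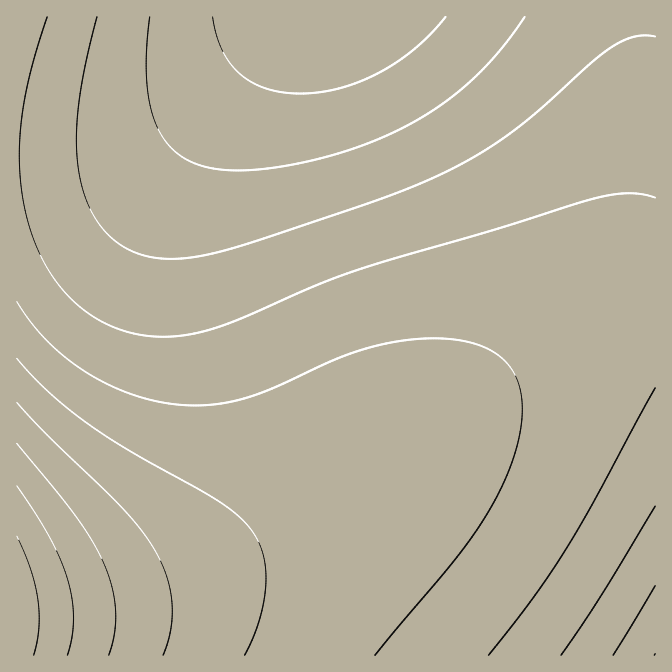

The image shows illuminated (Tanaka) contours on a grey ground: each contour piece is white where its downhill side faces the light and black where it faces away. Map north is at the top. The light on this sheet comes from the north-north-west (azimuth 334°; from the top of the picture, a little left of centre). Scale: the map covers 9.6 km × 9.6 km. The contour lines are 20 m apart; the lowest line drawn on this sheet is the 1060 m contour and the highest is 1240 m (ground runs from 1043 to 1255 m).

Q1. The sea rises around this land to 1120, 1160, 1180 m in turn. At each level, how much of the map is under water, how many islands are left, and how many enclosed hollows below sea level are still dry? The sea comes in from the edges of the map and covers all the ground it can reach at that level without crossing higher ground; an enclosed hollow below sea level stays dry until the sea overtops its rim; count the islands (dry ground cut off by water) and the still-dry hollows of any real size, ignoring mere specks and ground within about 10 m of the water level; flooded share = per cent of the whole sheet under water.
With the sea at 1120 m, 44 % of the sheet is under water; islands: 0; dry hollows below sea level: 0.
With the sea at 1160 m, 88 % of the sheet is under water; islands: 0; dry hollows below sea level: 0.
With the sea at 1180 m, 94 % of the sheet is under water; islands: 0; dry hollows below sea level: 0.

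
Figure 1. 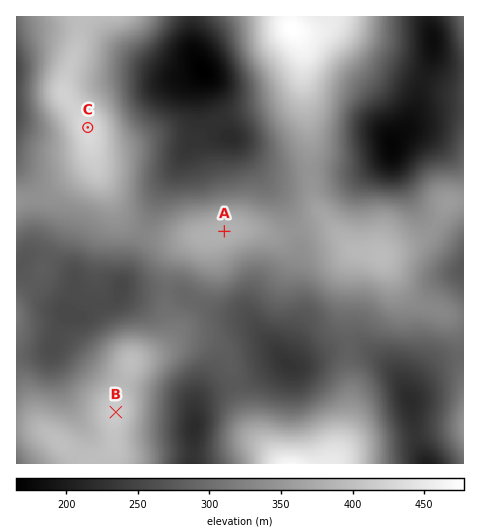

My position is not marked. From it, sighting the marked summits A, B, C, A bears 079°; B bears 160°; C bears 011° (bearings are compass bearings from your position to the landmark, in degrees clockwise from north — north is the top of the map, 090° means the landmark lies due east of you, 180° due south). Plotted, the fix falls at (61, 263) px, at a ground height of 272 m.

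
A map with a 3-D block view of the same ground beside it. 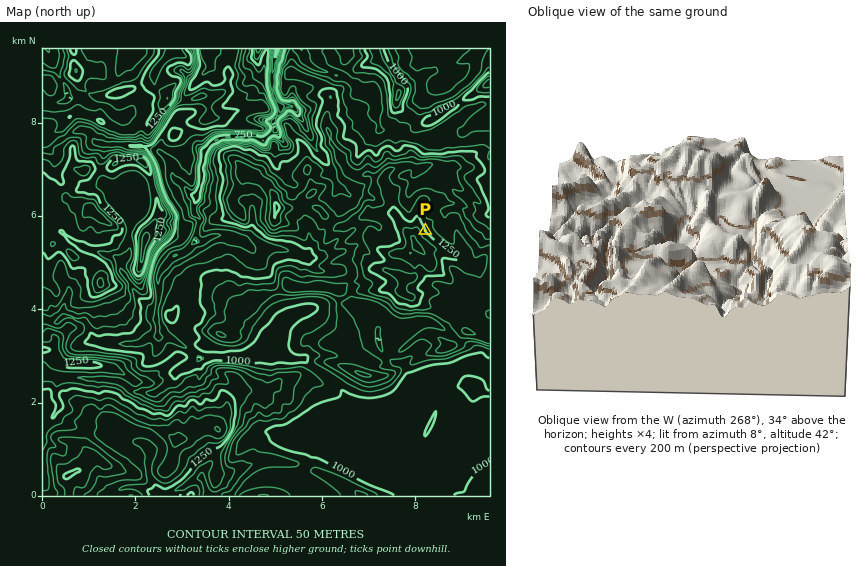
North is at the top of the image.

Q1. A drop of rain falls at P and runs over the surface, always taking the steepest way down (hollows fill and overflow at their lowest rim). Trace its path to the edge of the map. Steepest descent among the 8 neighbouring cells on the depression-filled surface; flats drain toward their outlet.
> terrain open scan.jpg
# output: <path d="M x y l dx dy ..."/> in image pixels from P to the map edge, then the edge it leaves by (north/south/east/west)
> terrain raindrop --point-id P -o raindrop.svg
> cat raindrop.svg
<path d="M425 231l14-5 5-5 1-9 4-2 14-2 7 6 19 0"/>
exit: east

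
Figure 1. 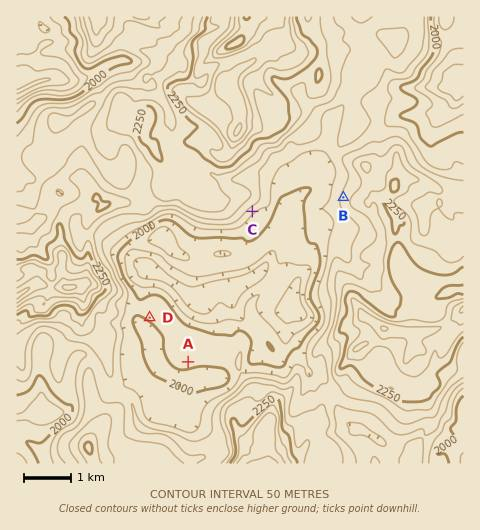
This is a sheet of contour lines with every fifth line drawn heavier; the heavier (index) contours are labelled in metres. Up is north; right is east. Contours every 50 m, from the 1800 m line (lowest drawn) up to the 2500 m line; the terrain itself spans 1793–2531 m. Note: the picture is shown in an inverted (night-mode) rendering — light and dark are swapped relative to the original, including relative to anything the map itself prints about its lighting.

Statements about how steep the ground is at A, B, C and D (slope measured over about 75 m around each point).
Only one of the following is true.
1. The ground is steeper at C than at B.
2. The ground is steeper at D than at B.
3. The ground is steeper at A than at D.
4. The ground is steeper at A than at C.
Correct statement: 1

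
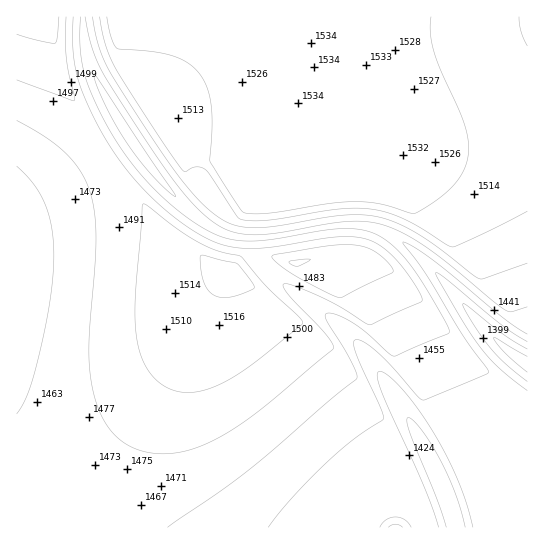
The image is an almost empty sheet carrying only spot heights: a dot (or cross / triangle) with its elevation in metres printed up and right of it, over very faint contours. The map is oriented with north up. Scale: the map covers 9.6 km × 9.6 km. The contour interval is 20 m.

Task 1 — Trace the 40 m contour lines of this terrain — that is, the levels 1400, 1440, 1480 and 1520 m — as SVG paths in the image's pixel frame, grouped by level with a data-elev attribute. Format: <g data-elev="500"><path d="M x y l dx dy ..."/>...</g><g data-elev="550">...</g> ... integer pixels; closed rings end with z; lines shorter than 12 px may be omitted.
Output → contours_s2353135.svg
<g data-elev="1400"><path d="M388 527l7-3 8 3"/><path d="M446 527l-10-30-26-64-3-10 0-5 6 2 8 9 20 32 14 32 10 34"/><path d="M527 381l-22-18-15-15-20-30-7-11 0-4 40 31 24 15"/></g><g data-elev="1440"><path d="M268 527l24-29 35-36 27-23 29-20-2-11-25-55-2-10 1-3 10 2 13 11 44 47 4-1 62-26-1-4-26-37-35-58-23-32 11 5 17 12 71 58 25 17"/><path d="M175 197l-9-8-15-14-25-33-23-41-8-19-1-8 80 119z"/></g><g data-elev="1480"><path d="M17 120l28 17 20 15 14 18 10 19 5 21 2 25-7 107 0 21 2 19 6 23 9 19 12 14 15 10 18 5 20 0 20-4 22-8 20-12 22-15 78-65 0-3-4-8-39-41-6-8-1-5 3 0 8 2 29 12 46 27 4-1 49-23 0-4-5-10-19-25-15-14-14-8-14-3-16 0-70 10-32 1-16-4-15-6-17-10-19-14-23-21-20-23-18-25-16-28-11-27-7-21-2-24 0-28"/><path d="M92 17l5 24 7 20 31 50 30 46 20 27 20 22 19 15 15 5 20 2 20-2 59-10 17-1 16 1 22 5 22 11 21 14 43 33 4 0 44-16"/></g><g data-elev="1520"><path d="M217 297l9 1 11-2 16-7 1-3-17-23-36-8 0 14 3 14 6 9z"/><path d="M295 266l4 0 12-7-9 0-13 3z"/><path d="M17 34l22 7 16 2 2-6 2-20"/><path d="M107 17l4 21 6 10 36 4 18 3 16 8 13 11 7 14 4 18 1 20-2 36 32 49 4 2 11 1 21-2 53-9 24-1 26 2 33 9 22-12 18-16 8-11 4-11 3-12-1-12-6-22-21-46-7-18-4-19 1-17"/></g>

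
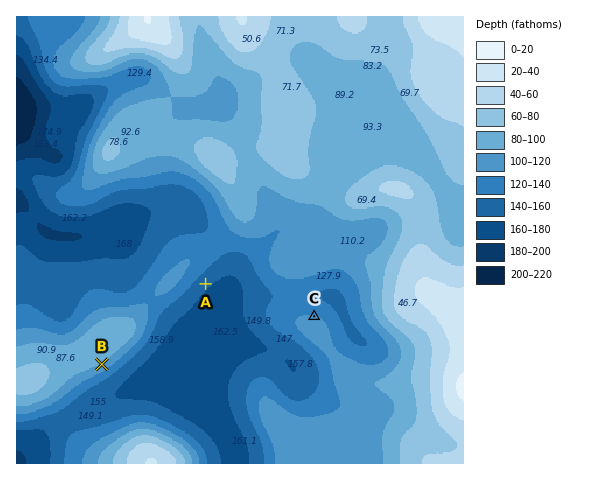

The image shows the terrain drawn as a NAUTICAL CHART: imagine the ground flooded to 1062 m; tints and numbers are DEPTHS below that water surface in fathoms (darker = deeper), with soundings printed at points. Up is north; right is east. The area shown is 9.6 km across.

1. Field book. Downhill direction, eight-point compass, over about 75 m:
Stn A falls SE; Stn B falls SE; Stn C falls N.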